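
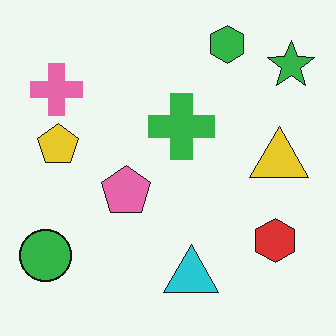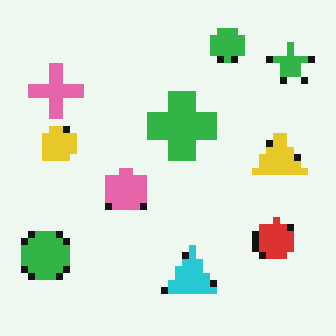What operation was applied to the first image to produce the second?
The transformation is: moderately pixelated.

Shapes are reduced to large square blocks; fine edges and outlines are lost — a downscale-then-upscale (mosaic) effect.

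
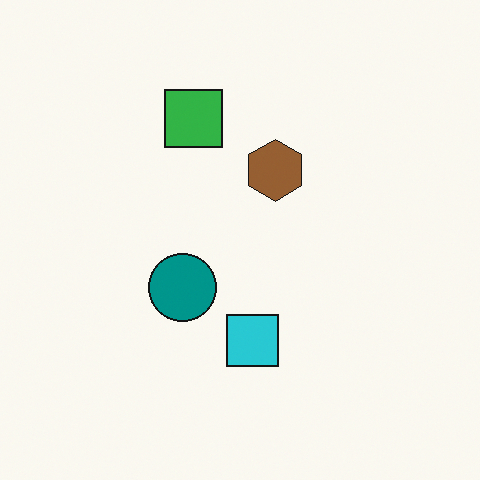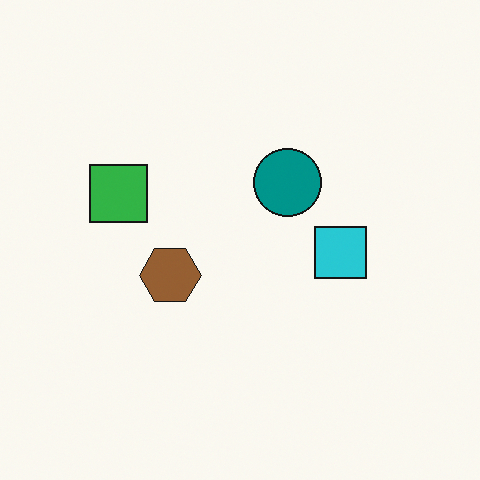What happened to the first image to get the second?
It was transposed (reflected across the top-left ↔ bottom-right diagonal).

Shapes have swapped their row and column positions — what was in the top-right is now in the bottom-left — a diagonal reflection.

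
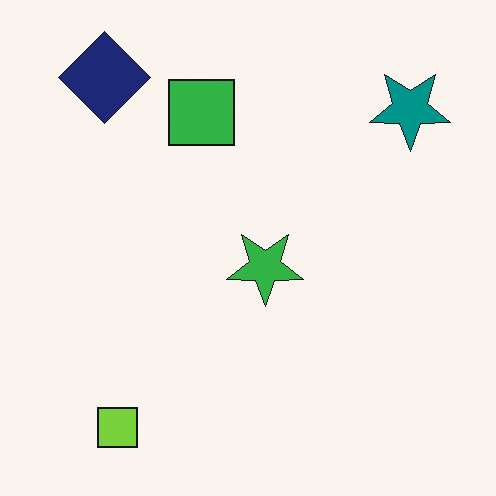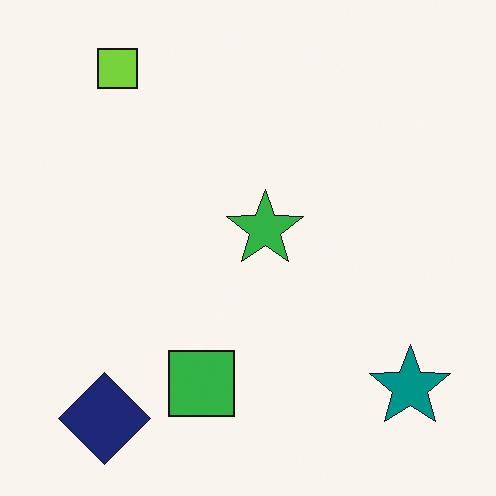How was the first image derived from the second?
The image was flipped vertically (top ↔ bottom).

The lime square is in the top-left of the second image and the bottom-left of the first — shapes on opposite sides of the horizontal midline have swapped in a mirror flip.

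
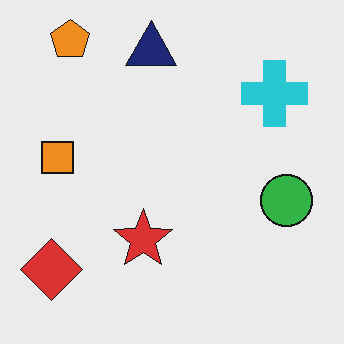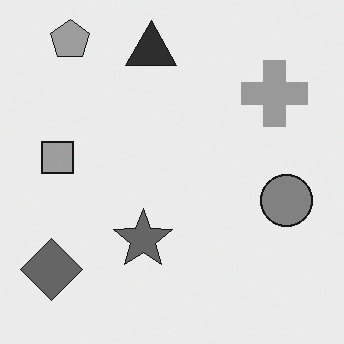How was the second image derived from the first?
The transformation is: converted to grayscale.

All color is removed — every shape is now a shade of grey.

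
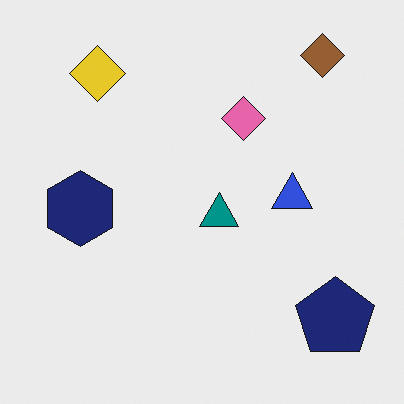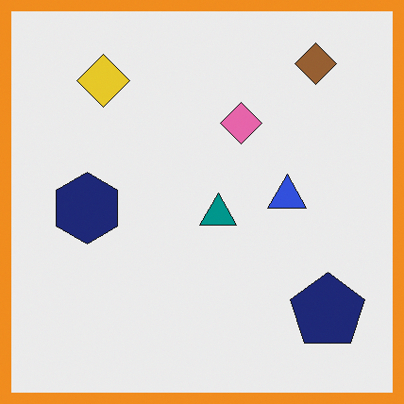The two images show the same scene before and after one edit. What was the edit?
Framed with a orange border.

A solid orange frame runs around the edge of the second image, with the content slightly shrunk inside it.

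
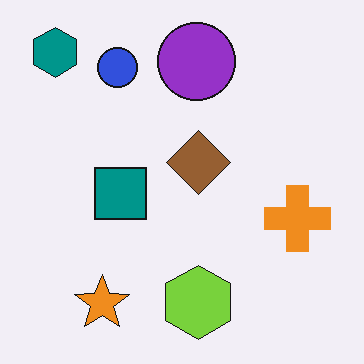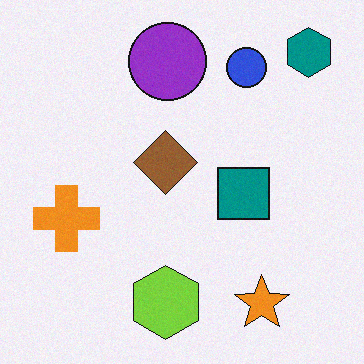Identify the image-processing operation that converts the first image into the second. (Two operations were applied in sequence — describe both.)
It was degraded with light additive noise, then flipped horizontally (left ↔ right).

Random speckle covers the whole image, including the flat background. The teal hexagon is in the top-left of the first image and the top-right of the second — shapes on opposite sides of the vertical midline have swapped in a mirror flip.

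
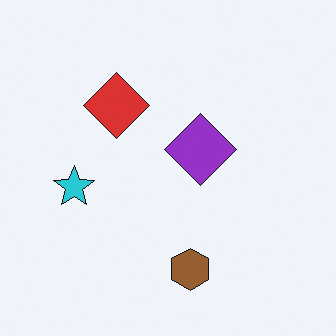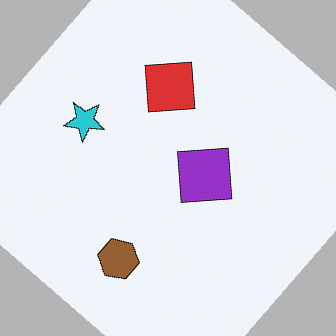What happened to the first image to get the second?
The image was rotated clockwise by a large amount — several tens of degrees.

Every shape is tilted by the same angle and the image corners show triangular fill wedges — a whole-image rotation by a non-right angle.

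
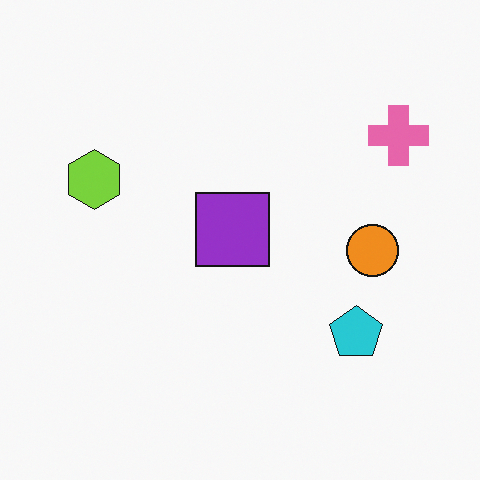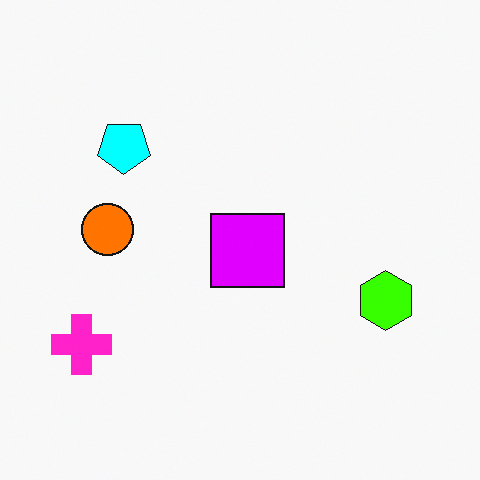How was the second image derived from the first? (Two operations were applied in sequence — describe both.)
It was heavily oversaturated, then rotated 180°.

All colors are more vivid — a global saturation change. The pink cross sits in the top-right of the first image and the bottom-left of the second — consistent with a whole-image 180° rotation.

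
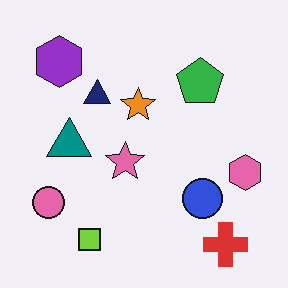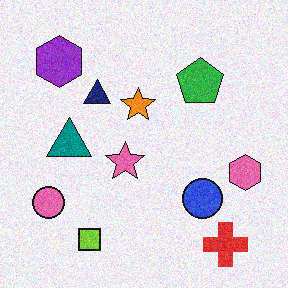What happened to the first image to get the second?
The transformation is: degraded with visible gaussian noise.

Random speckle covers the whole image, including the flat background.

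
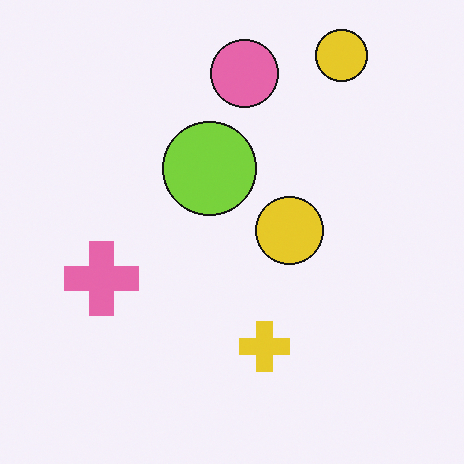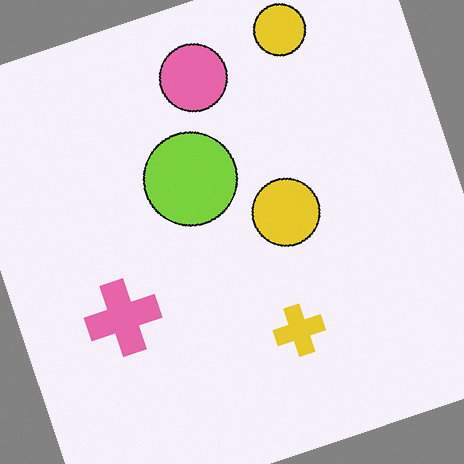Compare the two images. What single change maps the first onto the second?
Rotated counter-clockwise by a clearly visible amount.

Every shape is tilted by the same angle and the image corners show triangular fill wedges — a whole-image rotation by a non-right angle.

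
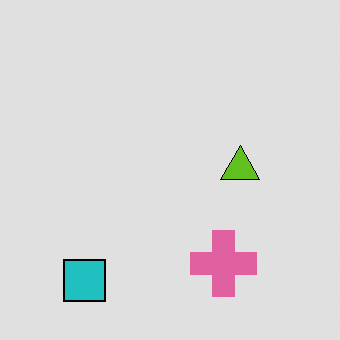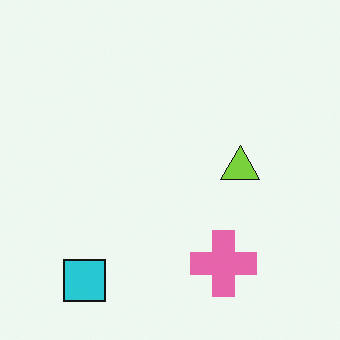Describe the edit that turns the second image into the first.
Posterized to a reduced palette.

Each flat color has snapped to a coarser quantized level — most visibly, the near-white background has dropped to a flat grey.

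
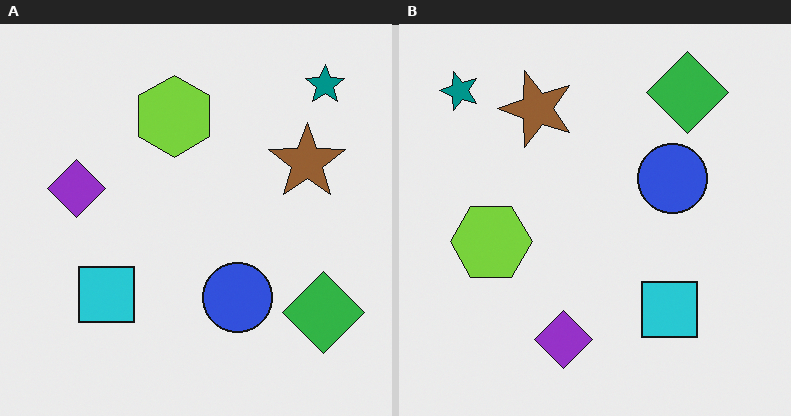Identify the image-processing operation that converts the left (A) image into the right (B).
Rotated 90° counter-clockwise.

The teal star sits in the top-right of the left (A) image and the top-left of the right (B) — consistent with a whole-image 90° counter-clockwise rotation.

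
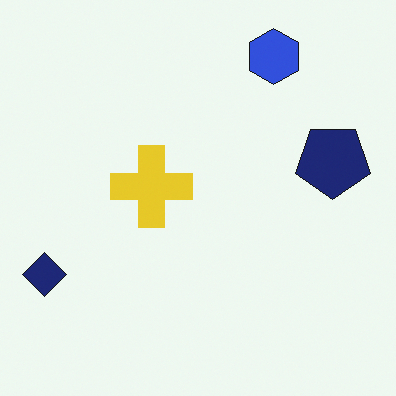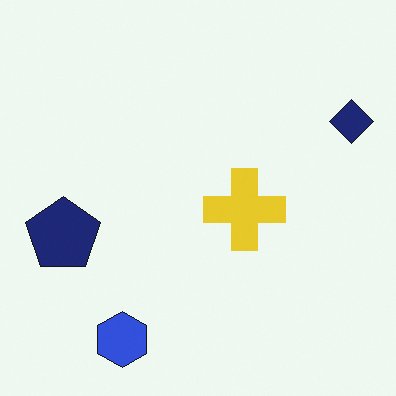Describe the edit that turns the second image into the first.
This is the original image rotated 180°.

The navy diamond sits in the top-right of the second image and the bottom-left of the first — consistent with a whole-image 180° rotation.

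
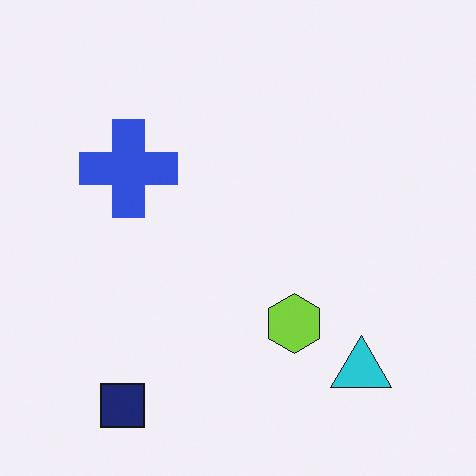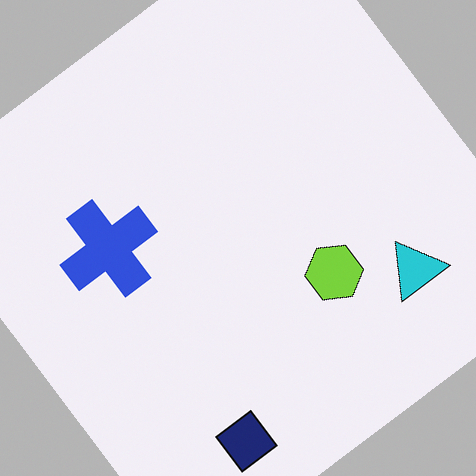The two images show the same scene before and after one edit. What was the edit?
It was rotated counter-clockwise by a large amount — several tens of degrees.

Every shape is tilted by the same angle and the image corners show triangular fill wedges — a whole-image rotation by a non-right angle.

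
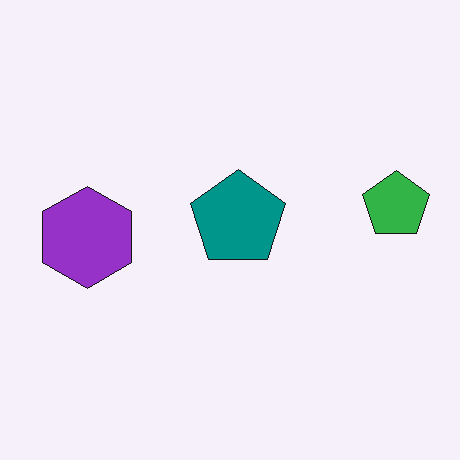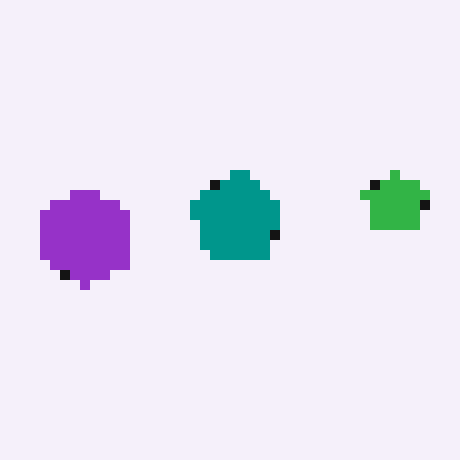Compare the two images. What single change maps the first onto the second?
The image was coarsely pixelated.

Shapes are reduced to large square blocks; fine edges and outlines are lost — a downscale-then-upscale (mosaic) effect.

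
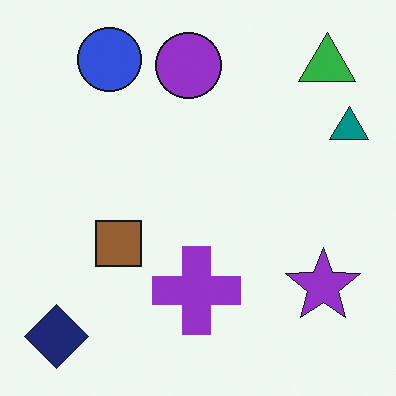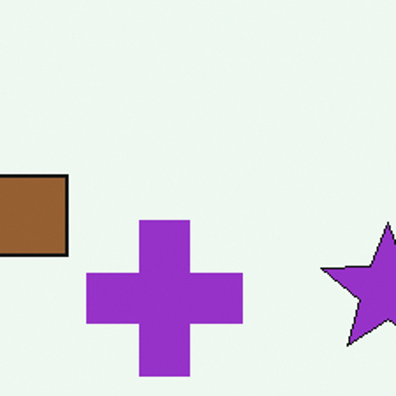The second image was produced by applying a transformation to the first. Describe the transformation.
This is the original image cropped tightly and scaled back up.

The visible shapes are larger and the field of view is narrower; shapes near the original edges may be partly or wholly outside the frame — a crop-and-rescale.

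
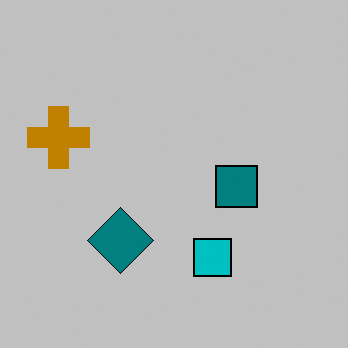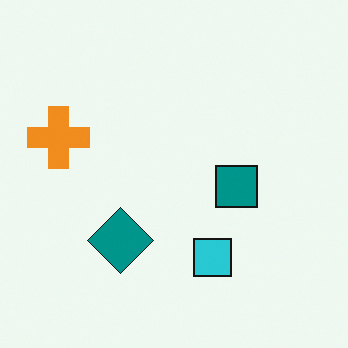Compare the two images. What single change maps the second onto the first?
The transformation is: heavily posterized to just a handful of flat colors.

Each flat color has snapped to a coarser quantized level — most visibly, the near-white background has dropped to a flat grey.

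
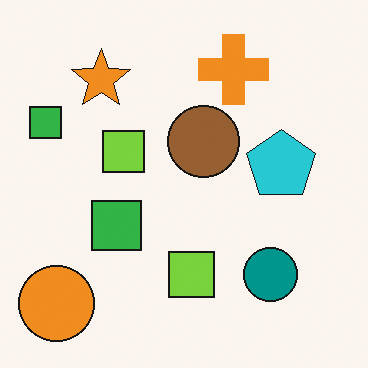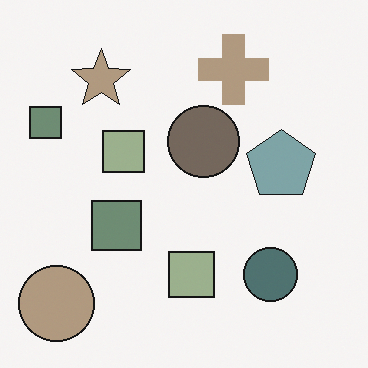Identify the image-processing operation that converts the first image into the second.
The second image is the first heavily desaturated.

All colors are more muted and greyish — a global saturation change.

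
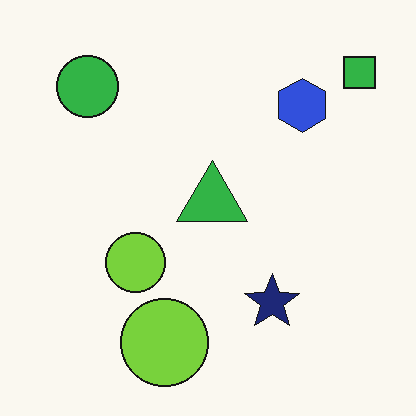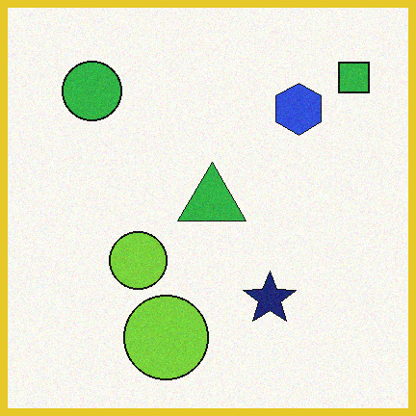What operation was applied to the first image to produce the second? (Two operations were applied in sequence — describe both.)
Degraded with a light layer of grain, then framed with a yellow border.

Random speckle covers the whole image, including the flat background. A solid yellow frame runs around the edge of the second image, with the content slightly shrunk inside it.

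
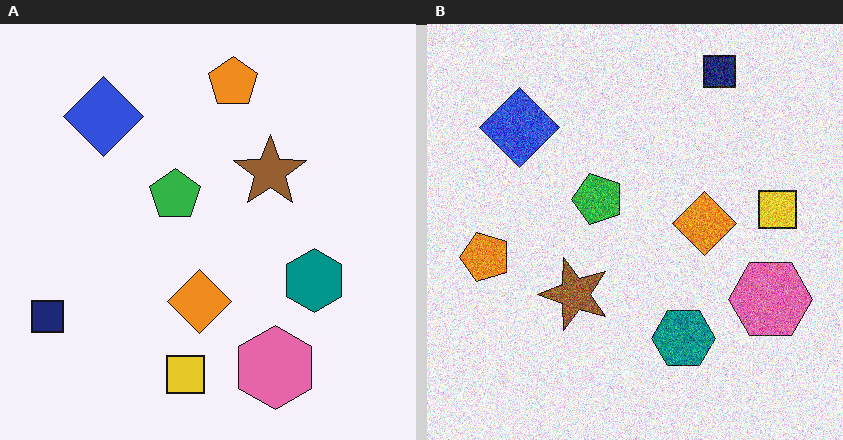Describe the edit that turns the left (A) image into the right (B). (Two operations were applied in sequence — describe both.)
The transformation is: transposed (reflected across the top-left ↔ bottom-right diagonal), then degraded with a thick layer of grain.

Shapes have swapped their row and column positions — what was in the top-right is now in the bottom-left — a diagonal reflection. Random speckle covers the whole image, including the flat background.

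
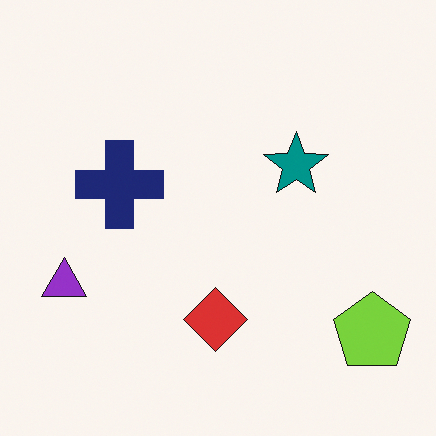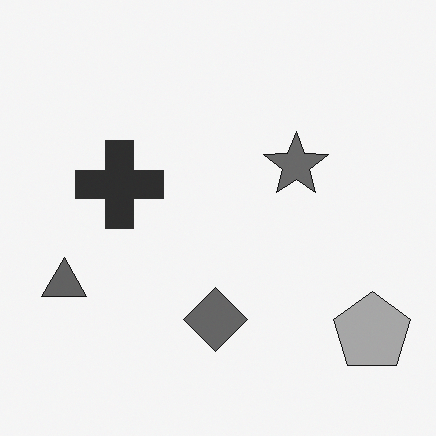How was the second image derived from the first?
The transformation is: converted to grayscale.

All color is removed — every shape is now a shade of grey.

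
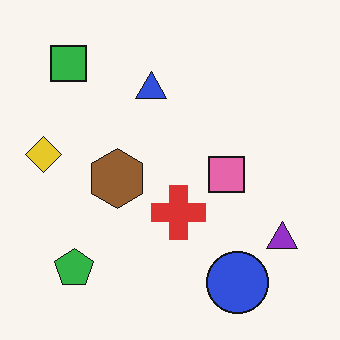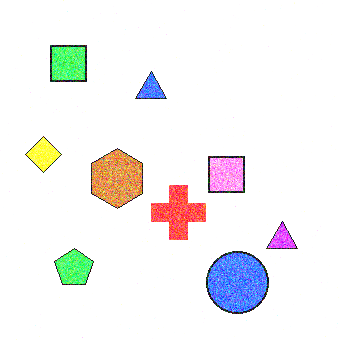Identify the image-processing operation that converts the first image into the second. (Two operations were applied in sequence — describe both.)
The image was degraded with visible gaussian noise, then brightened a lot.

Random speckle covers the whole image, including the flat background. Every pixel — background and shapes alike — is uniformly brightened.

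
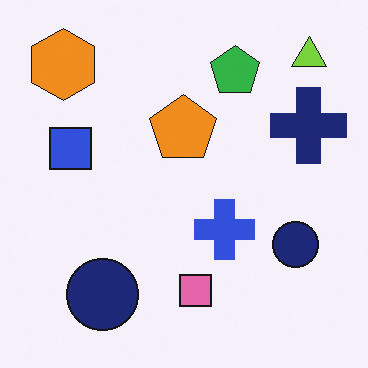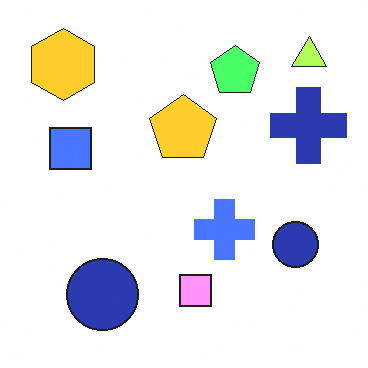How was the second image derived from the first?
The image was brightened a lot.

Every pixel — background and shapes alike — is uniformly brightened.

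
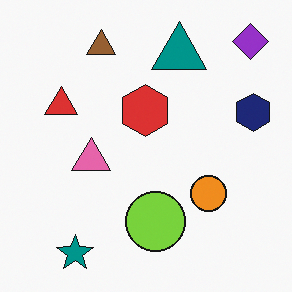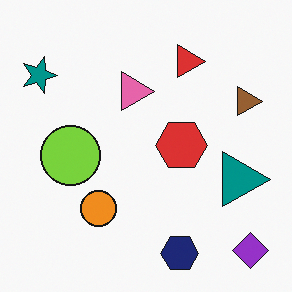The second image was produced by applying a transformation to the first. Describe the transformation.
The transformation is: rotated 90° clockwise.

The purple diamond sits in the top-right of the first image and the bottom-right of the second — consistent with a whole-image 90° clockwise rotation.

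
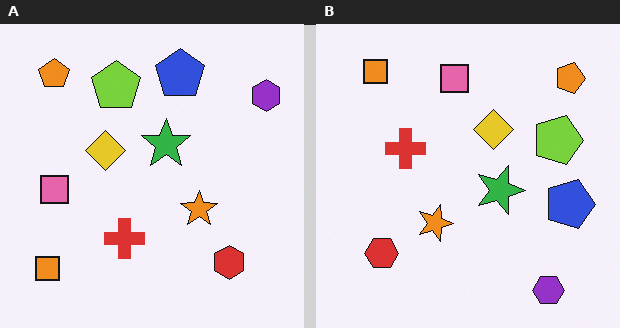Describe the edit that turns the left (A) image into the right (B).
It was rotated 90° clockwise.

The orange pentagon sits in the top-left of the left (A) image and the top-right of the right (B) — consistent with a whole-image 90° clockwise rotation.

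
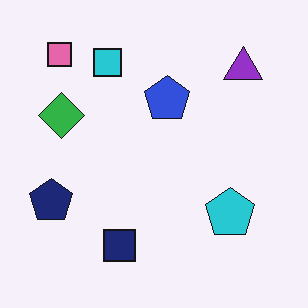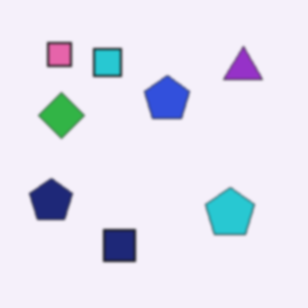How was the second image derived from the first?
It was lightly blurred.

Shape edges and outlines are uniformly softened across the whole image.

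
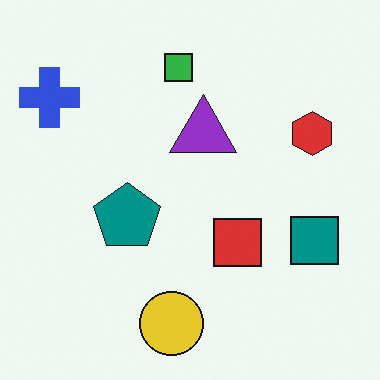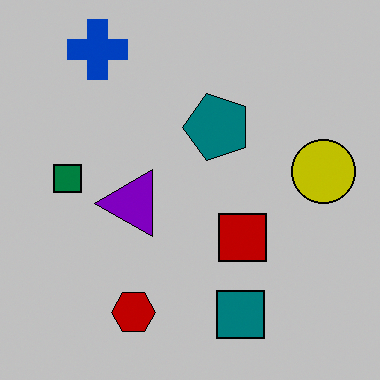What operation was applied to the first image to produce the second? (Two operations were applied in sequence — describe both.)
The second image is the first heavily posterized to just a handful of flat colors, then transposed (reflected across the top-left ↔ bottom-right diagonal).

Each flat color has snapped to a coarser quantized level — most visibly, the near-white background has dropped to a flat grey. Shapes have swapped their row and column positions — what was in the top-right is now in the bottom-left — a diagonal reflection.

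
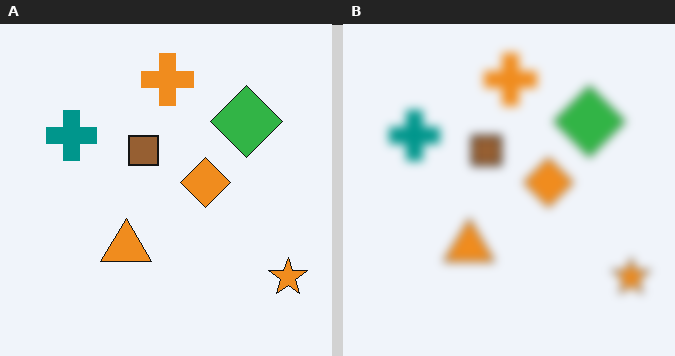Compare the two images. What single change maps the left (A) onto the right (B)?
The transformation is: moderately blurred.

Shape edges and outlines are uniformly softened across the whole image.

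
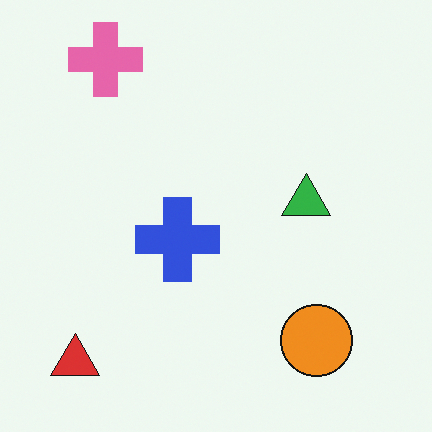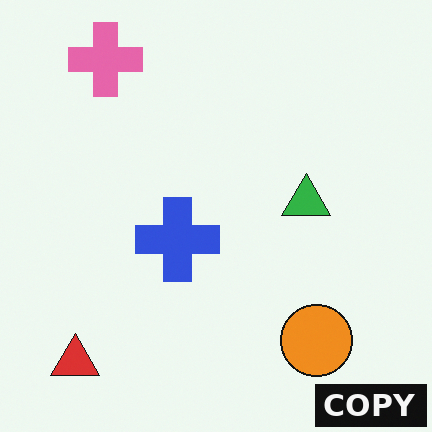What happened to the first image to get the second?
The second image is the first watermarked with the text "COPY" in the lower-right corner.

A dark label reading "COPY" appears in the lower-right corner.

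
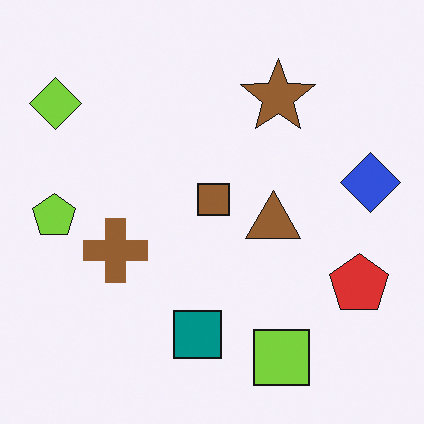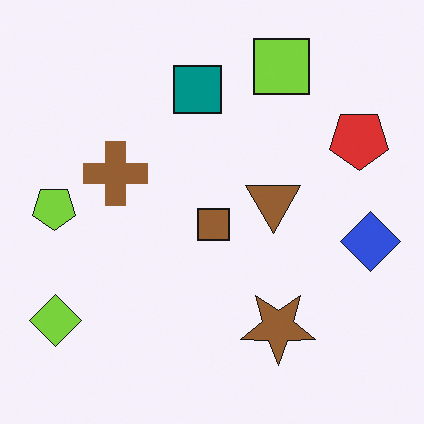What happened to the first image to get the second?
The image was flipped vertically (top ↔ bottom).

The lime square is in the bottom of the first image and the top of the second — shapes on opposite sides of the horizontal midline have swapped in a mirror flip.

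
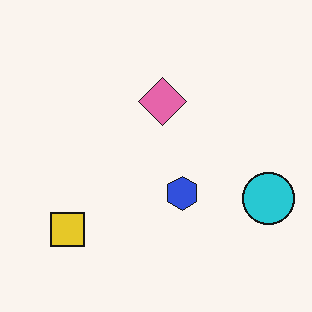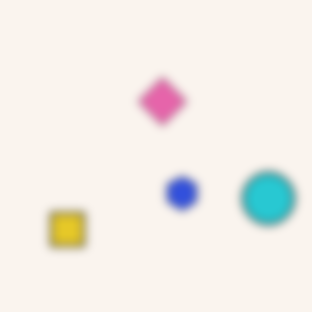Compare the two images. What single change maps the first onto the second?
The second image is the first moderately blurred.

Shape edges and outlines are uniformly softened across the whole image.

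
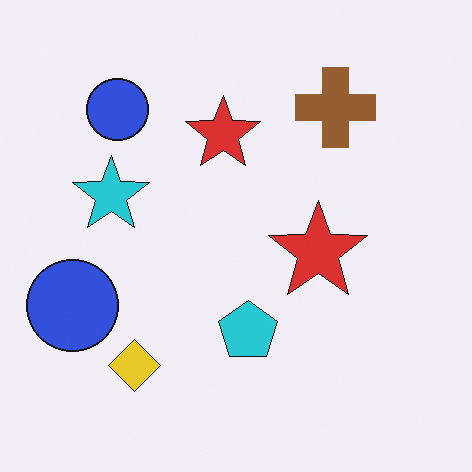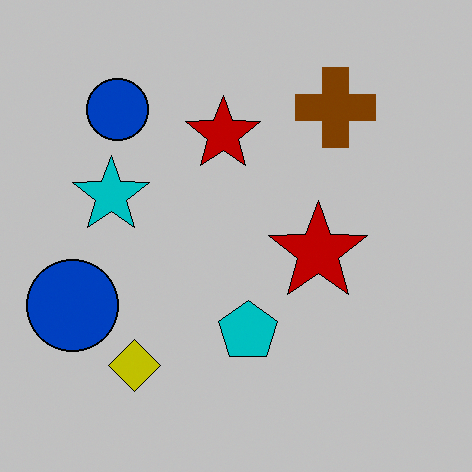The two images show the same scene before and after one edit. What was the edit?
The image was aggressively posterized.

Each flat color has snapped to a coarser quantized level — most visibly, the near-white background has dropped to a flat grey.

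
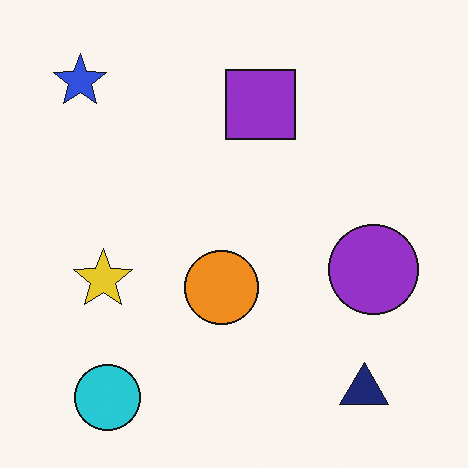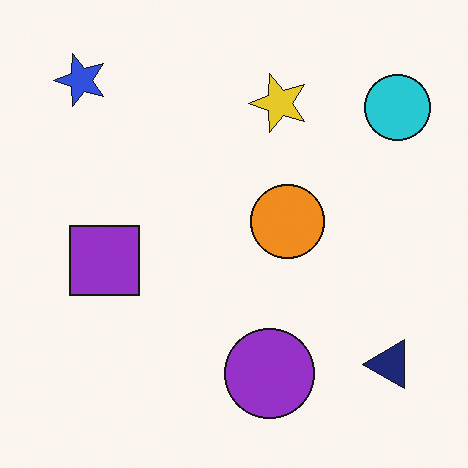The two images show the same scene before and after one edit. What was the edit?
The image was transposed (reflected across the top-left ↔ bottom-right diagonal).

Shapes have swapped their row and column positions — what was in the top-right is now in the bottom-left — a diagonal reflection.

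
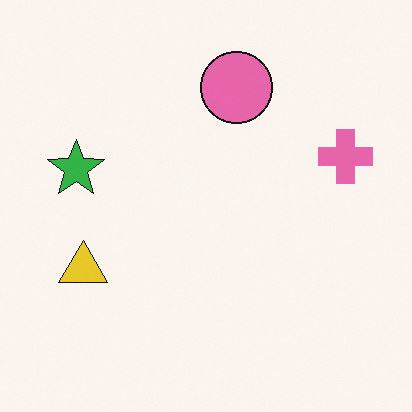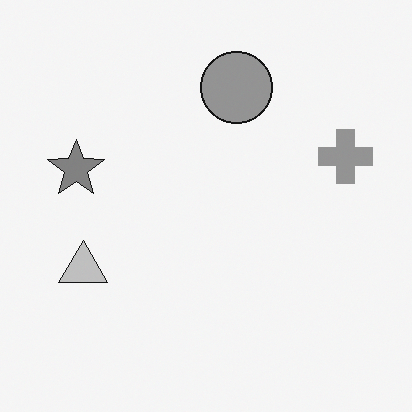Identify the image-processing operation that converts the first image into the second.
This is the original image converted to grayscale.

All color is removed — every shape is now a shade of grey.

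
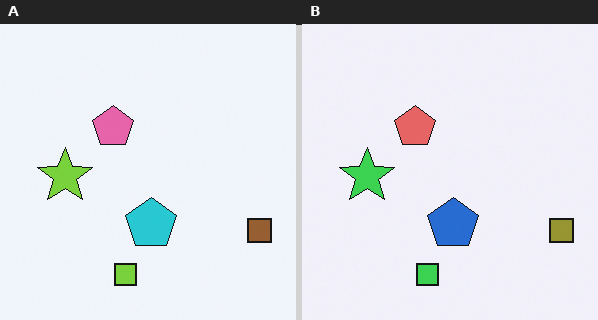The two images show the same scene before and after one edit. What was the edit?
The image was hue-shifted by a small amount.

Every shape's color has rotated by the same amount around the hue wheel — a uniform hue shift.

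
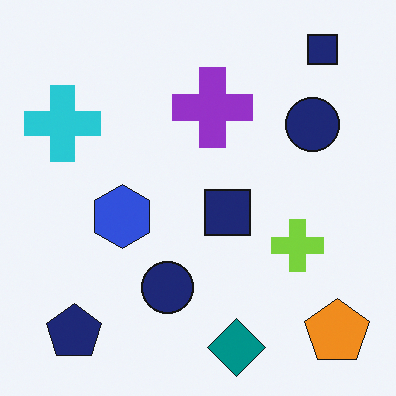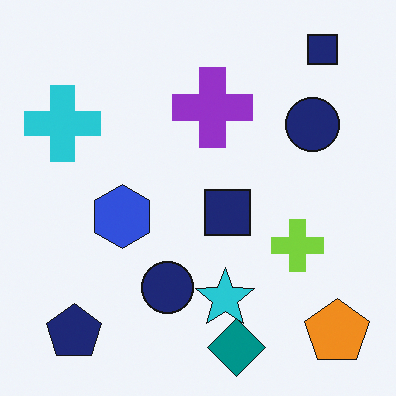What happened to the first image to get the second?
The transformation is: overlaid with an additional cyan star.

A cyan star appears in the second image that is absent from the first.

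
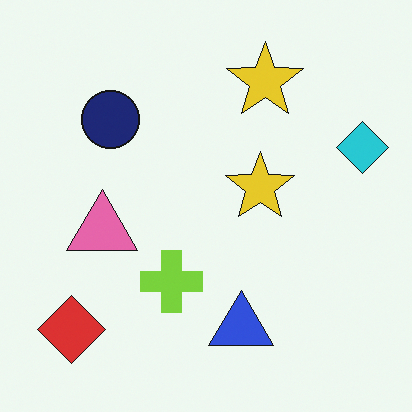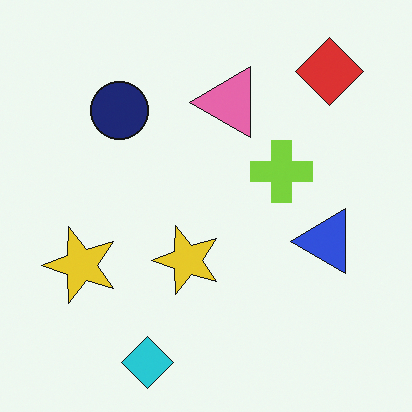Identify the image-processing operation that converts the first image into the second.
The second image is the first transposed (reflected across the top-left ↔ bottom-right diagonal).

Shapes have swapped their row and column positions — what was in the top-right is now in the bottom-left — a diagonal reflection.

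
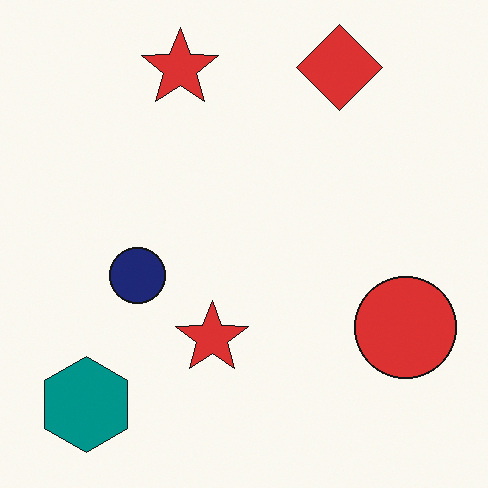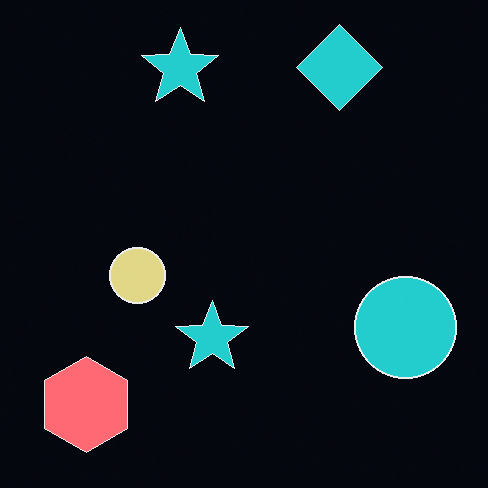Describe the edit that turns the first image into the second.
This is the original image color-inverted (negative).

The light background has become dark and every shape's color is its complement — a photographic negative.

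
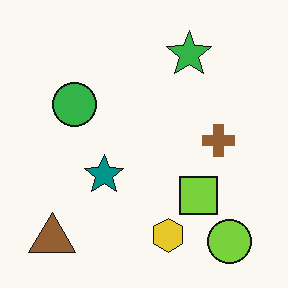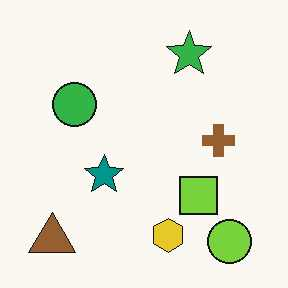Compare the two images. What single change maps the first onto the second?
This is the original image given moderate JPEG compression.

Blocky 8×8 compression artifacts appear around shape edges and the flat background shows ringing — characteristic JPEG degradation.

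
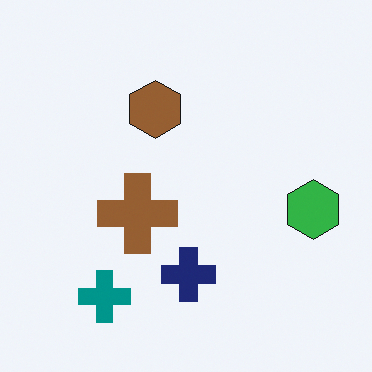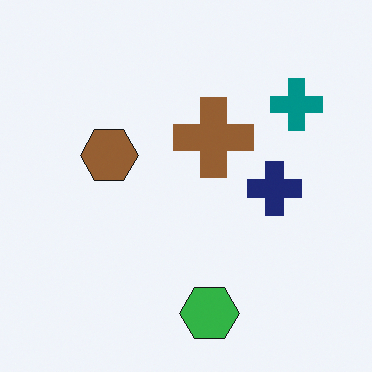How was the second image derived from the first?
The image was transposed (reflected across the top-left ↔ bottom-right diagonal).

Shapes have swapped their row and column positions — what was in the top-right is now in the bottom-left — a diagonal reflection.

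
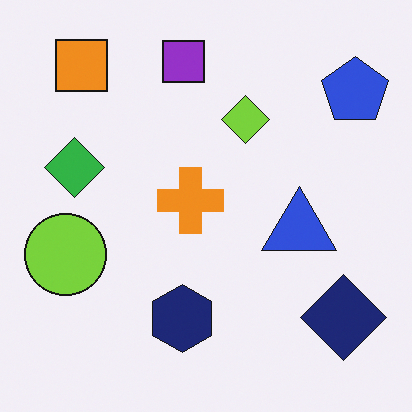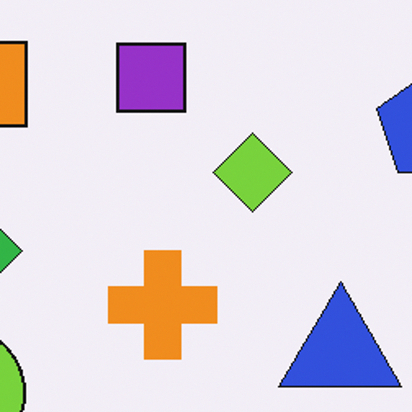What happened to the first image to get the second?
The second image is the first cropped to a noticeably smaller region and rescaled.

The visible shapes are larger and the field of view is narrower; shapes near the original edges may be partly or wholly outside the frame — a crop-and-rescale.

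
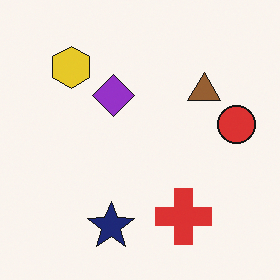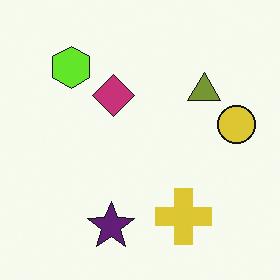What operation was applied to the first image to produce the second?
Hue-shifted slightly.

Every shape's color has rotated by the same amount around the hue wheel — a uniform hue shift.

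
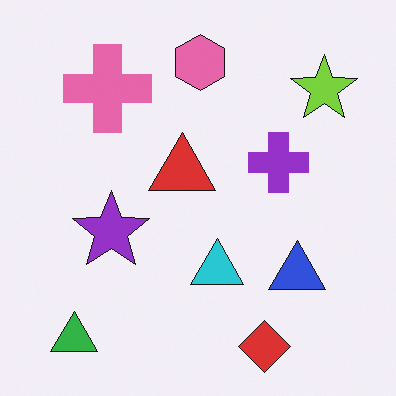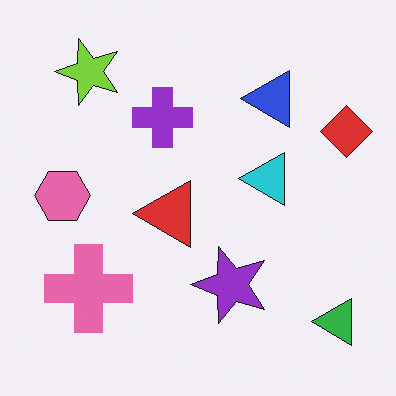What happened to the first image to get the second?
This is the original image rotated 90° counter-clockwise.

The green triangle sits in the bottom-left of the first image and the bottom-right of the second — consistent with a whole-image 90° counter-clockwise rotation.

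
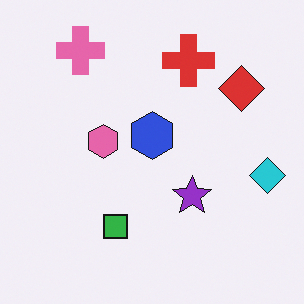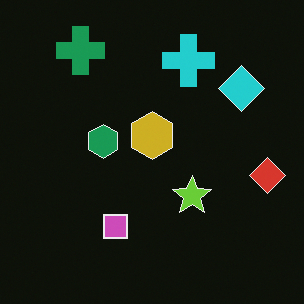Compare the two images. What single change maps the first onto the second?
The image was color-inverted (negative).

The light background has become dark and every shape's color is its complement — a photographic negative.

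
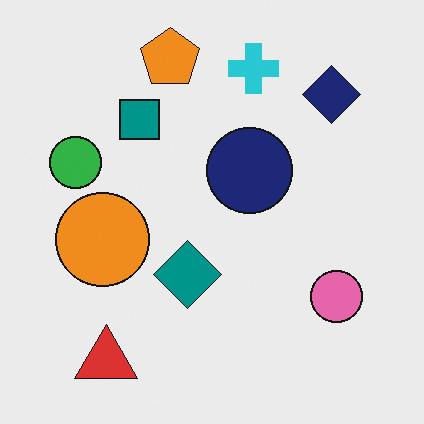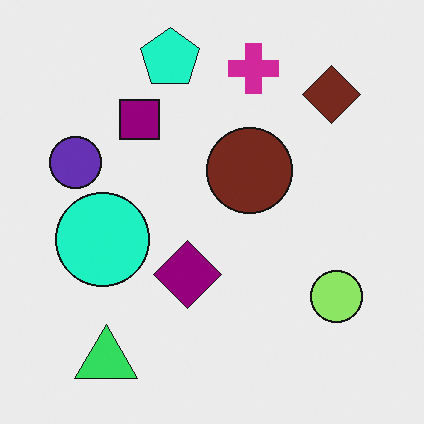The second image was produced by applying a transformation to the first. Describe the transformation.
The image was hue-shifted through roughly a third of the color wheel.

Every shape's color has rotated by the same amount around the hue wheel — a uniform hue shift.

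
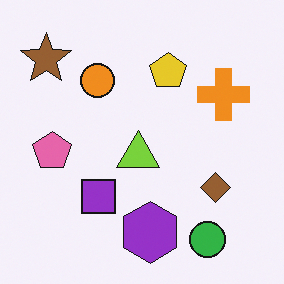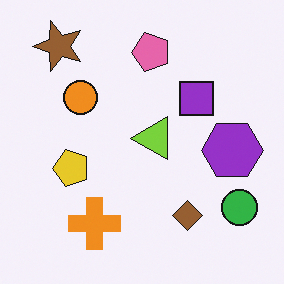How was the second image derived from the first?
The transformation is: transposed (reflected across the top-left ↔ bottom-right diagonal).

Shapes have swapped their row and column positions — what was in the top-right is now in the bottom-left — a diagonal reflection.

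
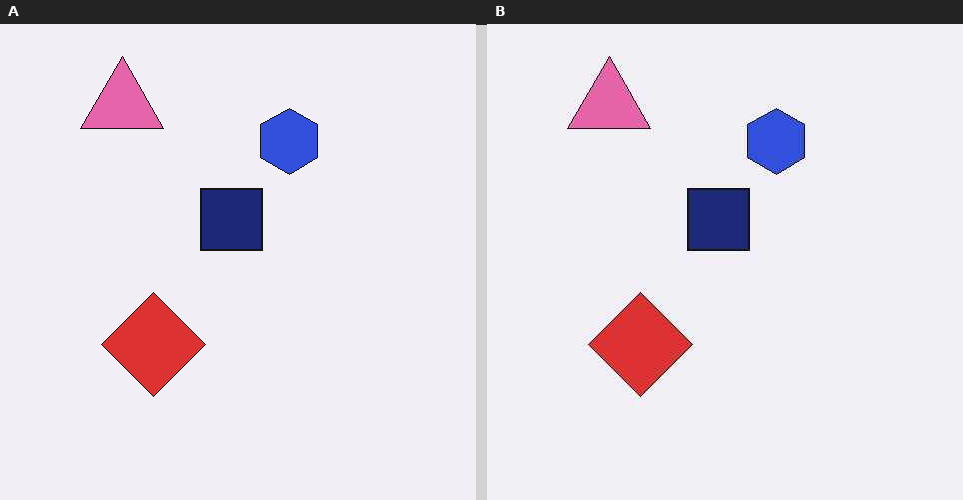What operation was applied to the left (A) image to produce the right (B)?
The transformation is: given moderate JPEG compression.

Blocky 8×8 compression artifacts appear around shape edges and the flat background shows ringing — characteristic JPEG degradation.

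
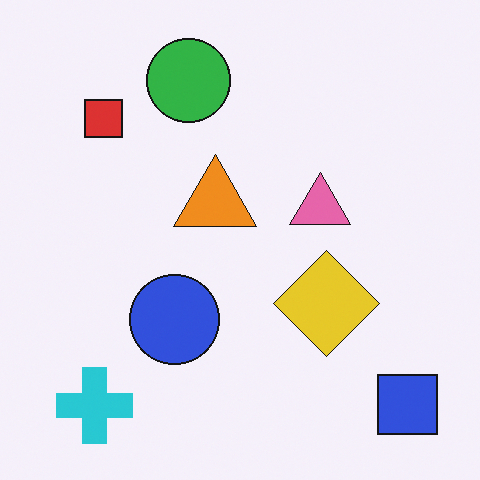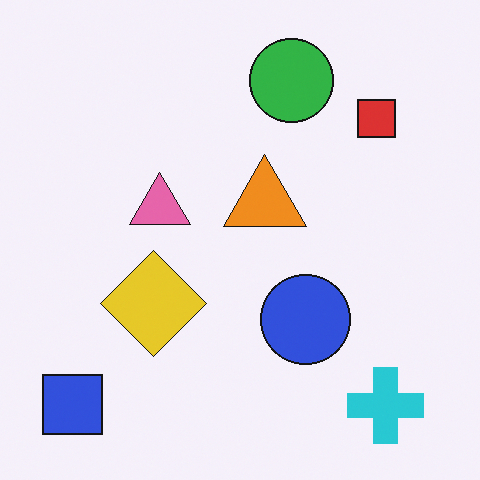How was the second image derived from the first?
Flipped horizontally (left ↔ right).

The blue square is in the bottom-right of the first image and the bottom-left of the second — shapes on opposite sides of the vertical midline have swapped in a mirror flip.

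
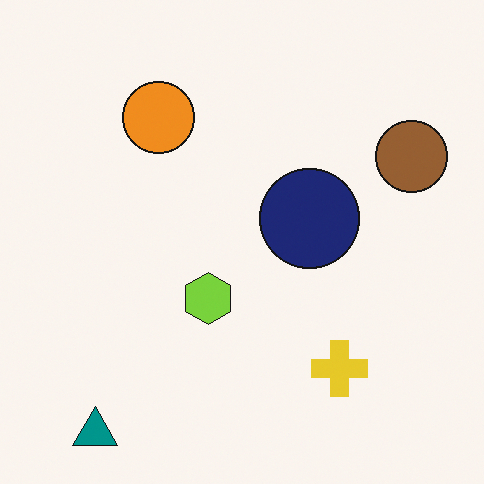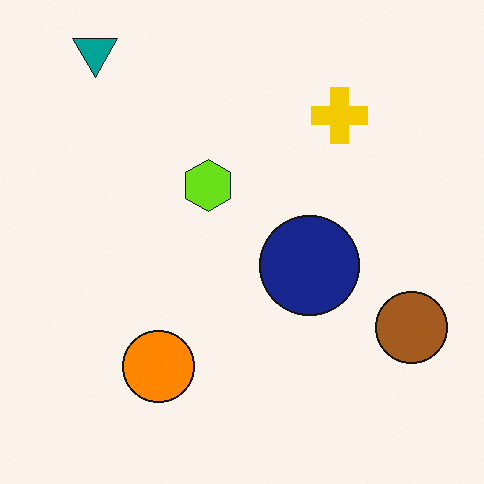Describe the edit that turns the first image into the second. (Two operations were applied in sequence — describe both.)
It was flipped vertically (top ↔ bottom), then slightly oversaturated.

The teal triangle is in the bottom-left of the first image and the top-left of the second — shapes on opposite sides of the horizontal midline have swapped in a mirror flip. All colors are more vivid — a global saturation change.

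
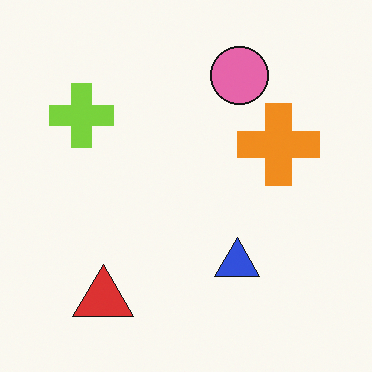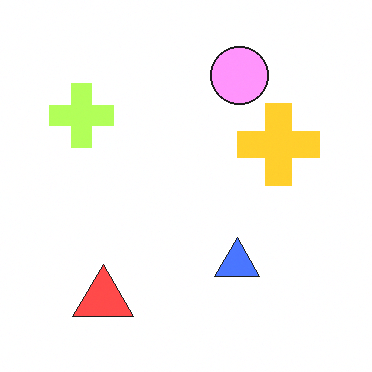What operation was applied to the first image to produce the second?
The transformation is: noticeably brightened.

Every pixel — background and shapes alike — is uniformly brightened.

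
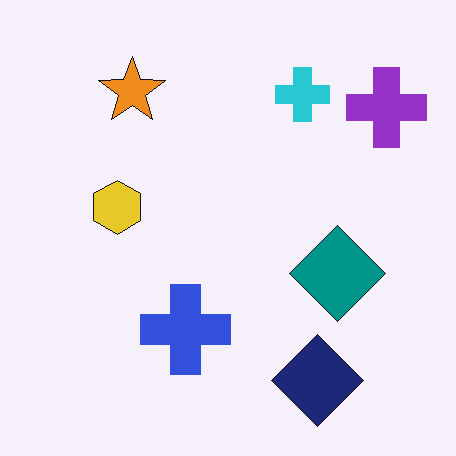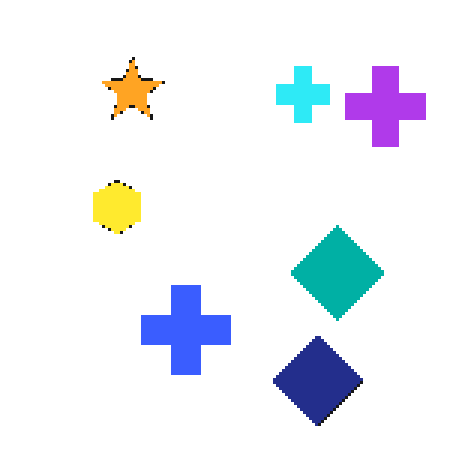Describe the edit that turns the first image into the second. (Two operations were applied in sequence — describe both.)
The transformation is: slightly brightened, then mildly pixelated.

Every pixel — background and shapes alike — is uniformly brightened. Shapes are reduced to large square blocks; fine edges and outlines are lost — a downscale-then-upscale (mosaic) effect.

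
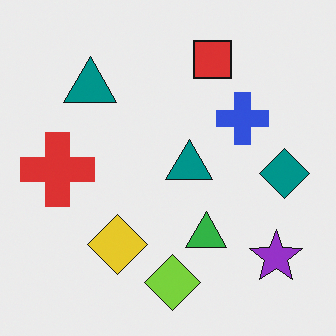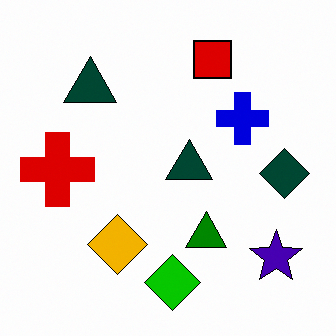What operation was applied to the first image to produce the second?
Boosted in contrast.

Tones are pushed away from mid-grey across the whole image — a global contrast change.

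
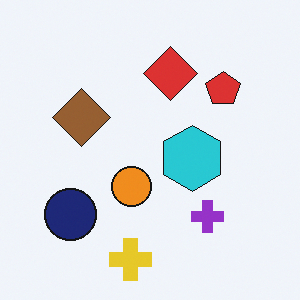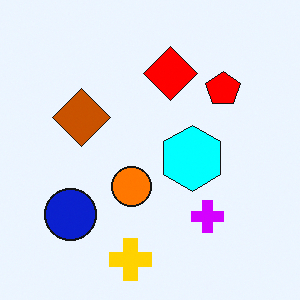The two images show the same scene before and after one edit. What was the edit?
It was made much more vivid (saturation change).

All colors are more vivid — a global saturation change.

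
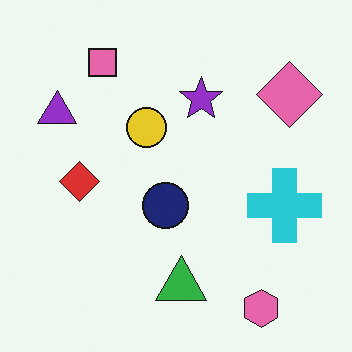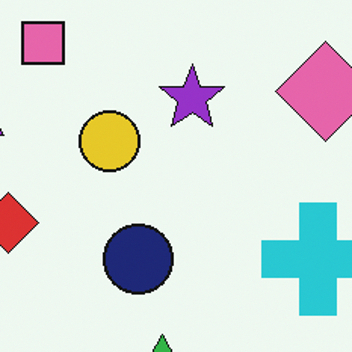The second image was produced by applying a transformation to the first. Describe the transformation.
It was cropped to a modestly smaller region and rescaled.

The visible shapes are larger and the field of view is narrower; shapes near the original edges may be partly or wholly outside the frame — a crop-and-rescale.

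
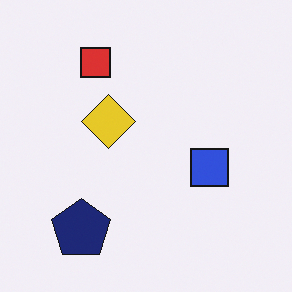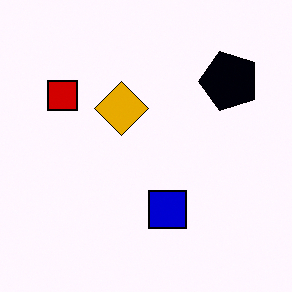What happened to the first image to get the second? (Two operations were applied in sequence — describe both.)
The image was transposed (reflected across the top-left ↔ bottom-right diagonal), then boosted in contrast.

Shapes have swapped their row and column positions — what was in the top-right is now in the bottom-left — a diagonal reflection. Tones are pushed away from mid-grey across the whole image — a global contrast change.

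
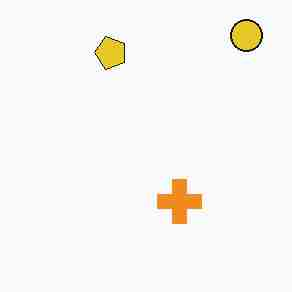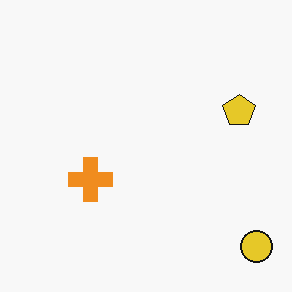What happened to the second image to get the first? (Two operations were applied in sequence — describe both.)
The image was rotated 90° counter-clockwise, then heavily JPEG-compressed with obvious blocking artifacts.

The yellow circle sits in the bottom-right of the second image and the top-right of the first — consistent with a whole-image 90° counter-clockwise rotation. Blocky 8×8 compression artifacts appear around shape edges and the flat background shows ringing — characteristic JPEG degradation.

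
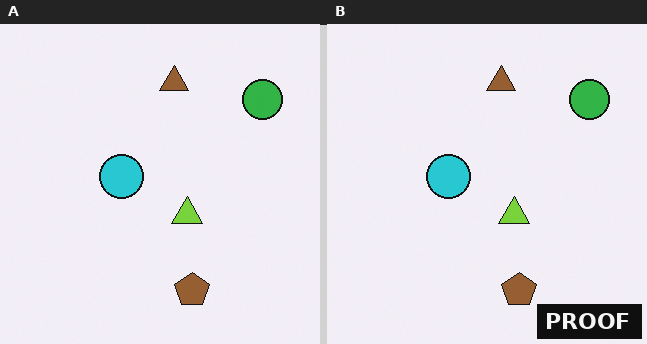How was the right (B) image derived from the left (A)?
The image was watermarked with the text "PROOF" in the lower-right corner.

A dark label reading "PROOF" appears in the lower-right corner.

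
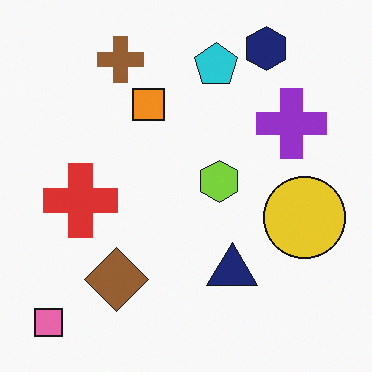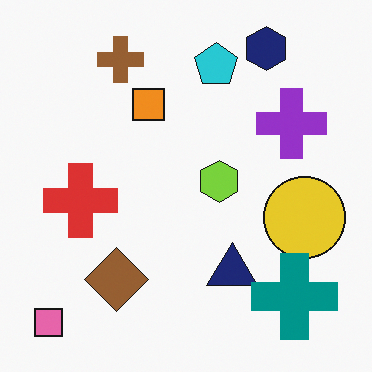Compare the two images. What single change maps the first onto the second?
The second image is the first overlaid with an additional teal cross.

A teal cross appears in the second image that is absent from the first.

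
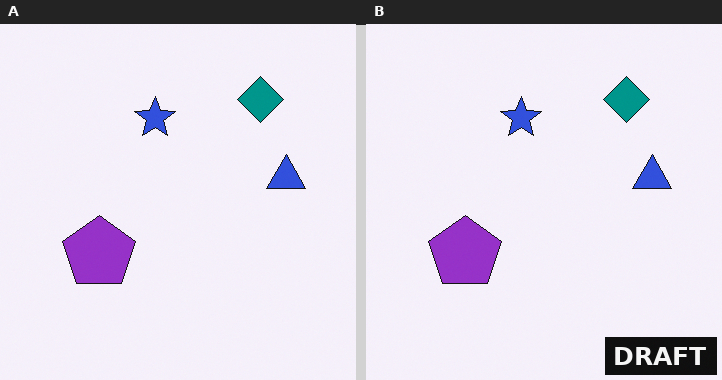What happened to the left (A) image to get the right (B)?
The right (B) image is the left (A) watermarked with the text "DRAFT" in the lower-right corner.

A dark label reading "DRAFT" appears in the lower-right corner.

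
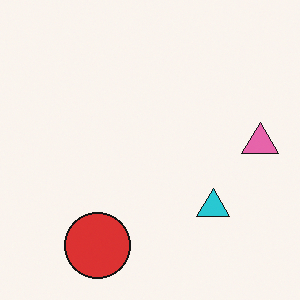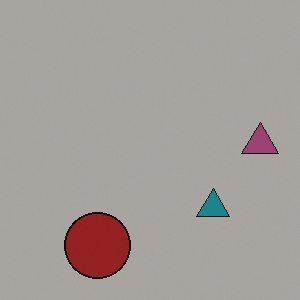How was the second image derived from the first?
The second image is the first noticeably darkened.

Every pixel — background and shapes alike — is uniformly darkened.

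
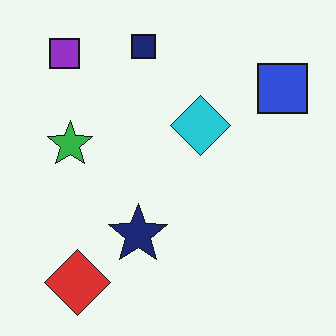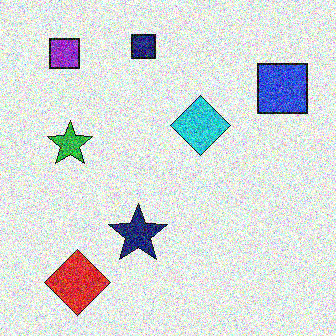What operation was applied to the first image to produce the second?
Degraded with heavy additive noise.

Random speckle covers the whole image, including the flat background.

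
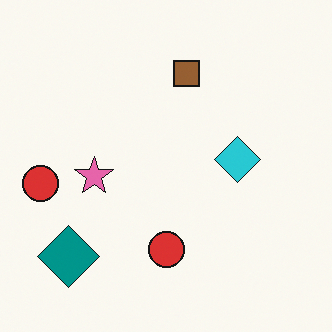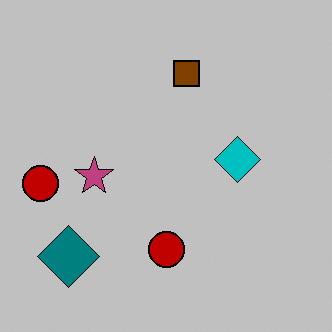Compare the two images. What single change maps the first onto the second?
This is the original image aggressively posterized.

Each flat color has snapped to a coarser quantized level — most visibly, the near-white background has dropped to a flat grey.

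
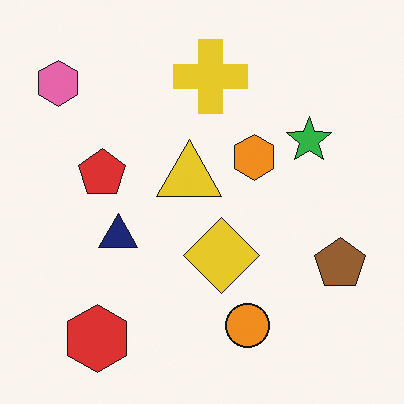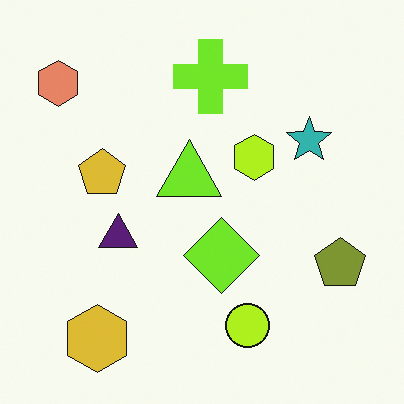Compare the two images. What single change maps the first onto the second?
This is the original image hue-shifted slightly.

Every shape's color has rotated by the same amount around the hue wheel — a uniform hue shift.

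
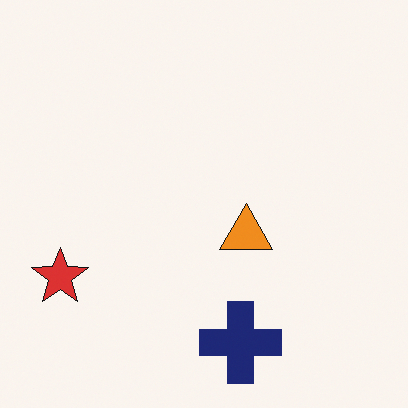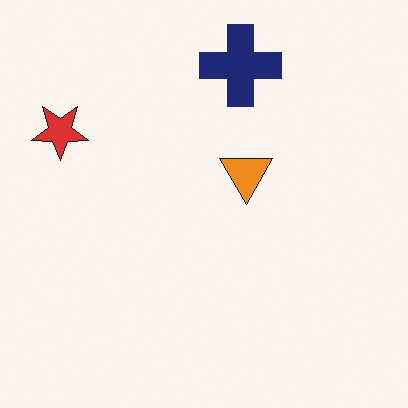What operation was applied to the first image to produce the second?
This is the original image flipped vertically (top ↔ bottom).

The navy cross is in the bottom of the first image and the top of the second — shapes on opposite sides of the horizontal midline have swapped in a mirror flip.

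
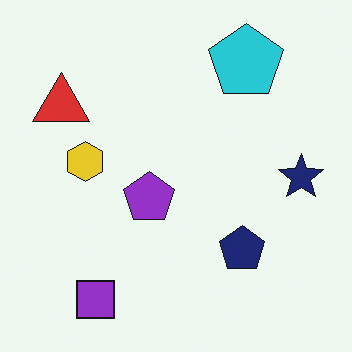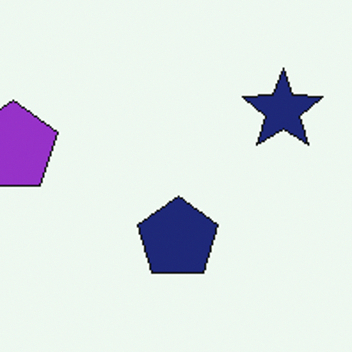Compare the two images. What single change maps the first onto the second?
The transformation is: cropped tightly and scaled back up.

The visible shapes are larger and the field of view is narrower; shapes near the original edges may be partly or wholly outside the frame — a crop-and-rescale.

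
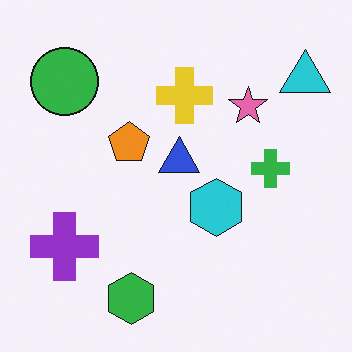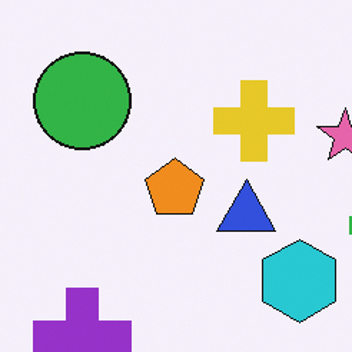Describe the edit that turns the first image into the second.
Cropped to a modestly smaller region and rescaled.

The visible shapes are larger and the field of view is narrower; shapes near the original edges may be partly or wholly outside the frame — a crop-and-rescale.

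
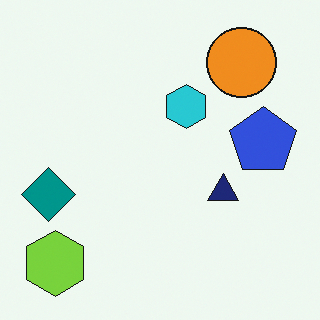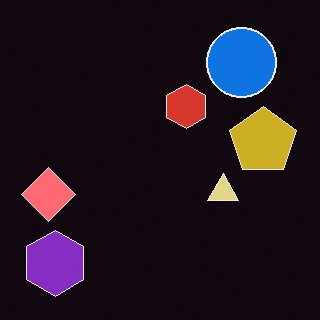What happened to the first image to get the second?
Color-inverted (negative).

The light background has become dark and every shape's color is its complement — a photographic negative.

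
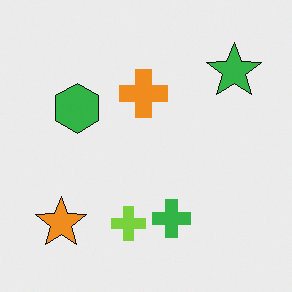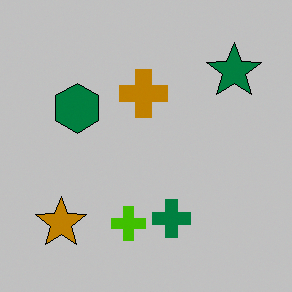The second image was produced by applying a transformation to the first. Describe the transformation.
The second image is the first aggressively posterized.

Each flat color has snapped to a coarser quantized level — most visibly, the near-white background has dropped to a flat grey.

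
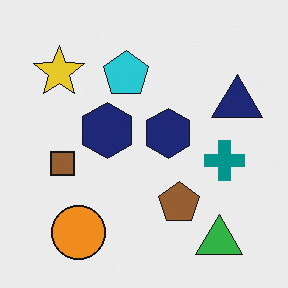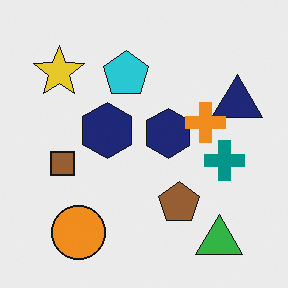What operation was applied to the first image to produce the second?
Overlaid with an additional orange cross.

An orange cross appears in the second image that is absent from the first.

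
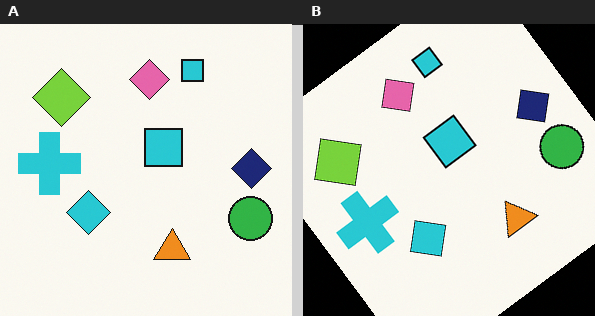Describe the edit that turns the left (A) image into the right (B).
The right (B) image is the left (A) rotated counter-clockwise by a large amount — several tens of degrees.

Every shape is tilted by the same angle and the image corners show triangular fill wedges — a whole-image rotation by a non-right angle.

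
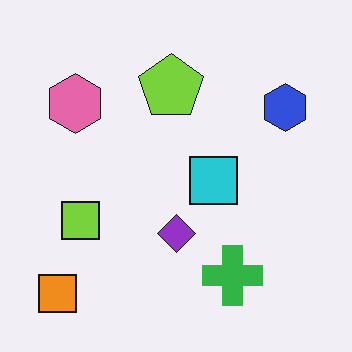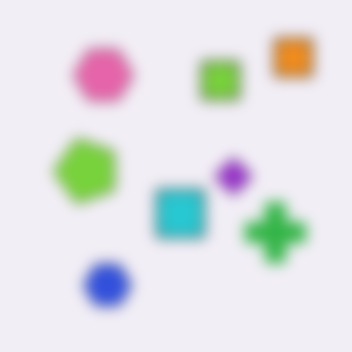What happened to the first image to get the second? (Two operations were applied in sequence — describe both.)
The transformation is: strongly gaussian-blurred, then transposed (reflected across the top-left ↔ bottom-right diagonal).

Shape edges and outlines are uniformly softened across the whole image. Shapes have swapped their row and column positions — what was in the top-right is now in the bottom-left — a diagonal reflection.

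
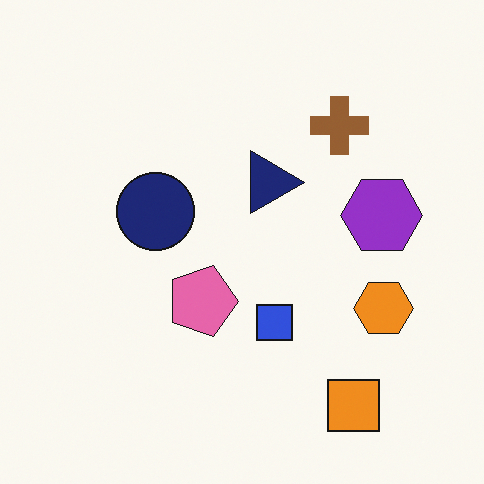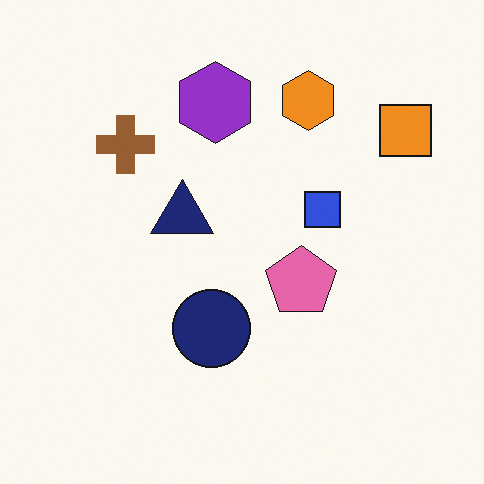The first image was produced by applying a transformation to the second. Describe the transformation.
It was rotated 90° clockwise.

The orange square sits in the top-right of the second image and the bottom-right of the first — consistent with a whole-image 90° clockwise rotation.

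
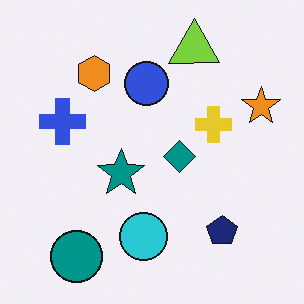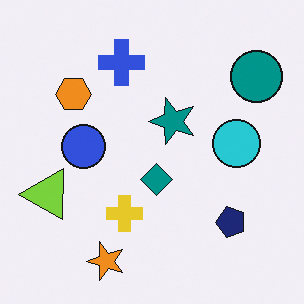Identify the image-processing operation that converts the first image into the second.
This is the original image transposed (reflected across the top-left ↔ bottom-right diagonal).

Shapes have swapped their row and column positions — what was in the top-right is now in the bottom-left — a diagonal reflection.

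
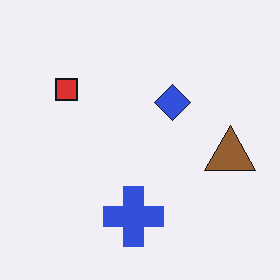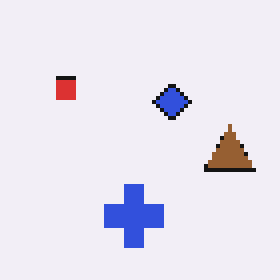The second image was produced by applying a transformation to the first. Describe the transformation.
Mildly pixelated.

Shapes are reduced to large square blocks; fine edges and outlines are lost — a downscale-then-upscale (mosaic) effect.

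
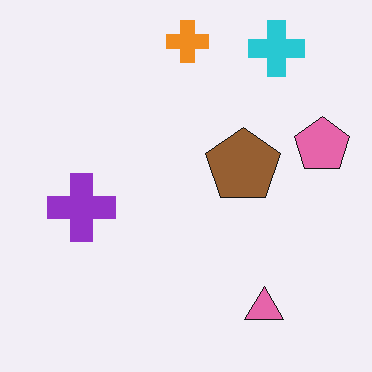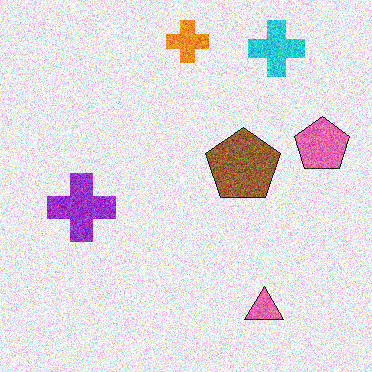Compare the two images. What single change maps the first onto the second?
The second image is the first degraded with heavy additive noise.

Random speckle covers the whole image, including the flat background.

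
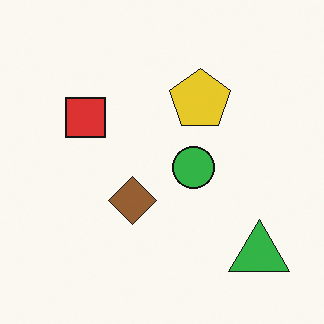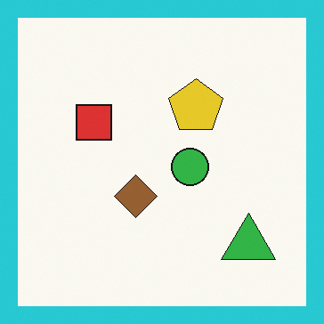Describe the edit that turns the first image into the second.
The image was framed with a cyan border.

A solid cyan frame runs around the edge of the second image, with the content slightly shrunk inside it.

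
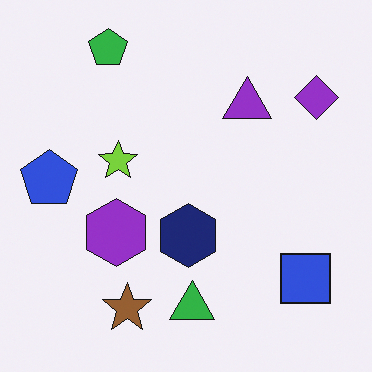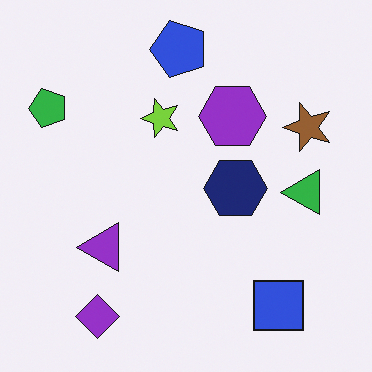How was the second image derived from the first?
It was transposed (reflected across the top-left ↔ bottom-right diagonal).

Shapes have swapped their row and column positions — what was in the top-right is now in the bottom-left — a diagonal reflection.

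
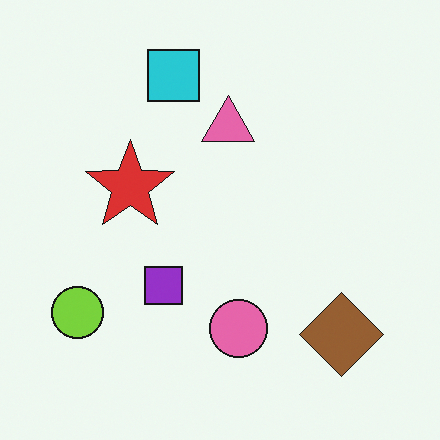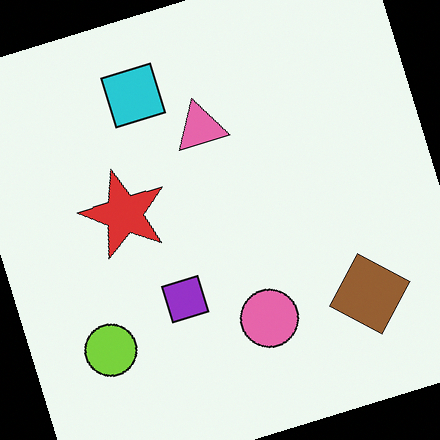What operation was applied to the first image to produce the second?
The transformation is: rotated counter-clockwise by a clearly visible amount.

Every shape is tilted by the same angle and the image corners show triangular fill wedges — a whole-image rotation by a non-right angle.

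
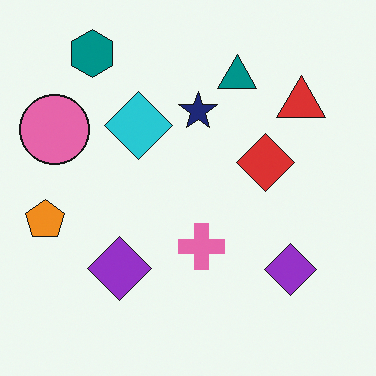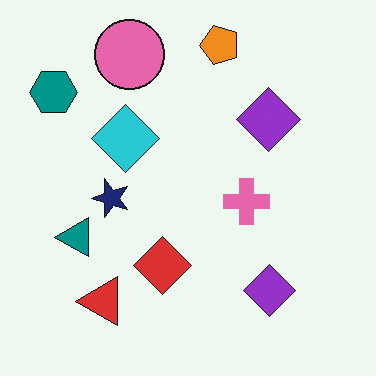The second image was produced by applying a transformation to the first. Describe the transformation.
Transposed (reflected across the top-left ↔ bottom-right diagonal).

Shapes have swapped their row and column positions — what was in the top-right is now in the bottom-left — a diagonal reflection.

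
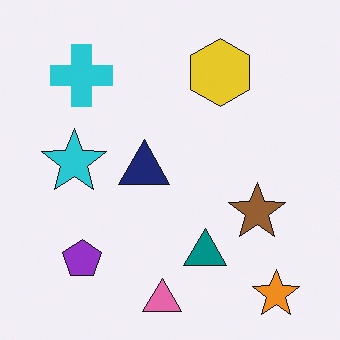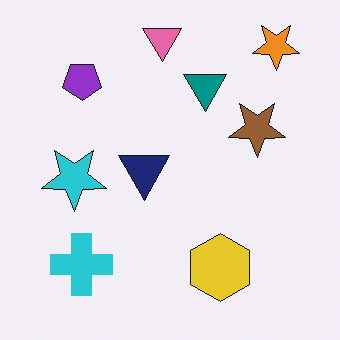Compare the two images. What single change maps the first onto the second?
The second image is the first flipped vertically (top ↔ bottom).

The pink triangle is in the bottom of the first image and the top of the second — shapes on opposite sides of the horizontal midline have swapped in a mirror flip.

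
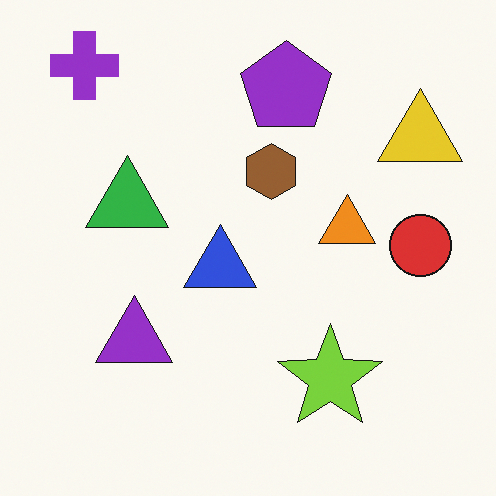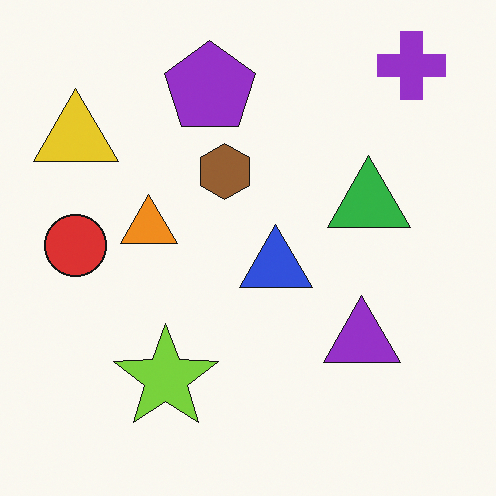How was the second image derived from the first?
This is the original image flipped horizontally (left ↔ right).

The red circle is in the right of the first image and the left of the second — shapes on opposite sides of the vertical midline have swapped in a mirror flip.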